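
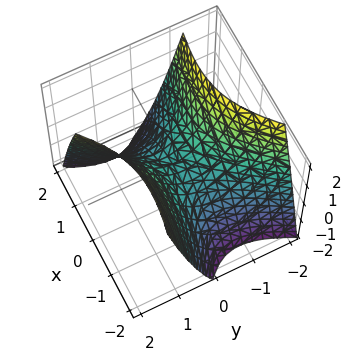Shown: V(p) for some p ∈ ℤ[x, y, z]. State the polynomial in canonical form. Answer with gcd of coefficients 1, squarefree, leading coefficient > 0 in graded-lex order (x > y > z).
1. deg p = 2. No degree-1 surface has this shape.
2. From the axis intercepts and sections: it meets the x-axis at x = 0 (among the integer gridlines); it meets the y-axis at y = 0 (among the integer gridlines); it meets the z-axis at z = 0 (among the integer gridlines).
3. Together with the visible shape, these determine p as stated.

x^2 + 2*x*y - 2*y^2 + 2*z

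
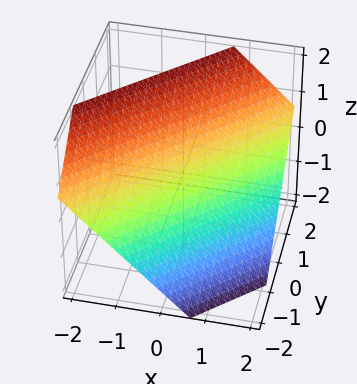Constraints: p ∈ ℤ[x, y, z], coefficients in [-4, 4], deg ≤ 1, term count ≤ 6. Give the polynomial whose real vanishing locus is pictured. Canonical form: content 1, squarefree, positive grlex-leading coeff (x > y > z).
3*x - 3*y + 3*z - 2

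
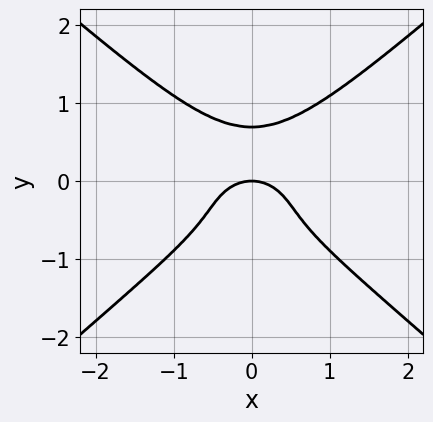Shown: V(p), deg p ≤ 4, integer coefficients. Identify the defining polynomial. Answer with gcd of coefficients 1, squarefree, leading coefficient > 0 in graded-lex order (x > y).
x^4 + x^2*y^2 - 3*y^4 + x^2 + y

1. Degree: a generic line meets the curve in up to 4 points, so deg p = 4.
2. Symmetries: mirror symmetry x ↦ −x ⇒ only even powers of x.
3. Observable constraints: it meets the y-axis at y = 0 (among the integer gridlines); it crosses the x-axis at the gridline x = 0.
4. Matching integer coefficients to the picture gives p.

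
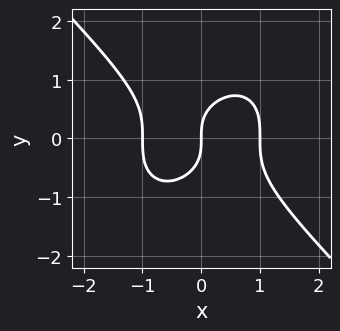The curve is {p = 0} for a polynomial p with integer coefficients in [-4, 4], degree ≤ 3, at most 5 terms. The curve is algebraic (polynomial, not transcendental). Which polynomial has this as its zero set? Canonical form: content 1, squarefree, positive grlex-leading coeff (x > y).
x^3 + y^3 - x

1. The degree is 3 — a generic line meets the curve in up to 3 points.
2. From the visible intercepts: among the integer gridlines, it crosses the x-axis at x ∈ {-1, 0, 1}; one y-axis crossing is at y = 0.
3. Putting this together gives p.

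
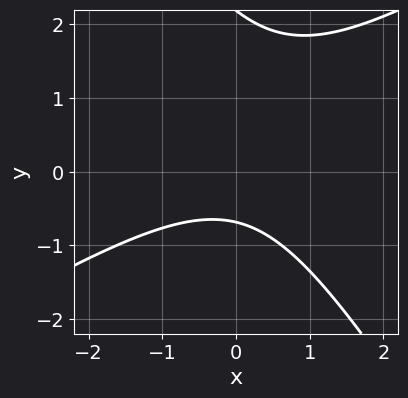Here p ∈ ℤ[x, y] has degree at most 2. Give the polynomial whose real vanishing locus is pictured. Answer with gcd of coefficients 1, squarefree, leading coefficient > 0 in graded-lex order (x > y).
2*x^2 - 2*x*y - 2*y^2 + 3*y + 3

(a) Degree: no degree-1 curve has this shape, so deg p = 2.
(b) From the axis intercepts and sections: it misses every integer gridline on the x-axis.
(c) Solving for integer coefficients yields p as stated.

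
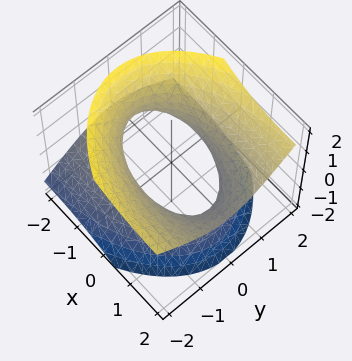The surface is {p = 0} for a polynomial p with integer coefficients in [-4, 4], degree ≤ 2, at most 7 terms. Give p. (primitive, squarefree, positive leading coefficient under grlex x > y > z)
x^2 - 3*x*z + 3*y^2 - 3*z^2 - 3

1. The degree is 2 — a generic line meets the surface in up to 2 points.
2. Against the integer gridlines: the surface avoids every integer z-axis point in the box; among the integer gridlines, it crosses the y-axis at y ∈ {-1, 1}.
3. Solving for integer coefficients yields p as stated.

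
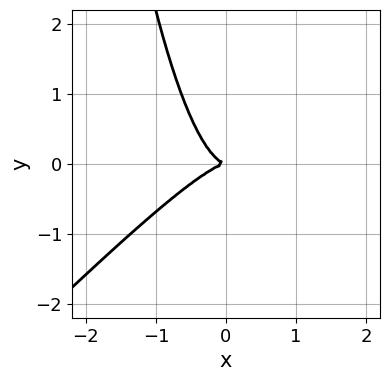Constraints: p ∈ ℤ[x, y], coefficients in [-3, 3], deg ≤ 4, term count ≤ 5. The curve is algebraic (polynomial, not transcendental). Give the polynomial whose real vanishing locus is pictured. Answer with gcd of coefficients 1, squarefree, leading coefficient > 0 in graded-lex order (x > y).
3*x^3 - 3*x^2*y + 2*y^2

First, degree: the shape is more complex than any degree-2 curve, so deg p = 3.
Next, against the integer gridlines: one y-axis crossing is at y = 0; it crosses the x-axis at the gridline x = 0.
Finally, solving for integer coefficients yields p as stated.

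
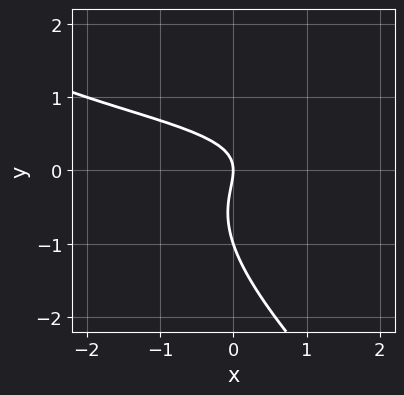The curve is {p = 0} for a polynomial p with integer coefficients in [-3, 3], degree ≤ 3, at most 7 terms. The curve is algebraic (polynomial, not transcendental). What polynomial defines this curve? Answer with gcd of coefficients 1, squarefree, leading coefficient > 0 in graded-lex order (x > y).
x*y^2 + y^3 - x*y + y^2 + x

1. Degree: the shape is more complex than any degree-2 curve, so deg p = 3.
2. From the axis intercepts and sections: one x-axis crossing is at x = 0; among the integer gridlines, it crosses the y-axis at y ∈ {-1, 0}.
3. Assembling these constraints gives the stated polynomial.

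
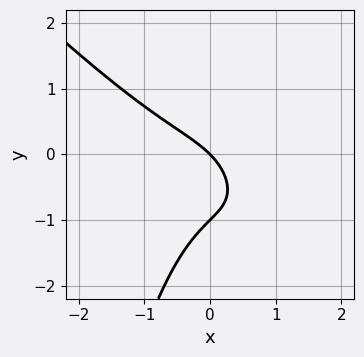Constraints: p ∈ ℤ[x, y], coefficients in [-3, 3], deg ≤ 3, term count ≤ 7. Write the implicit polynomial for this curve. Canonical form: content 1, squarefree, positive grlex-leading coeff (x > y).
x^3 + x^2*y + y^2 + x + y

First, degree: a generic line meets the curve in up to 3 points, so deg p = 3.
Next, from the axis intercepts and sections: among the integer gridlines, it crosses the y-axis at y ∈ {-1, 0}; it meets the x-axis at x = 0 (among the integer gridlines).
Finally, the integer polynomial consistent with all of this is the stated p.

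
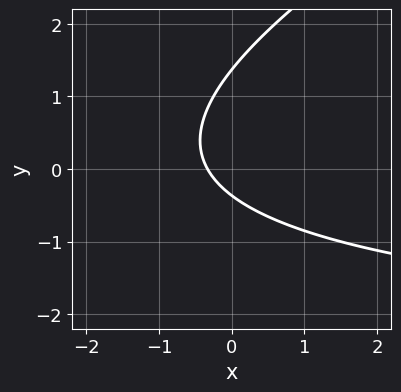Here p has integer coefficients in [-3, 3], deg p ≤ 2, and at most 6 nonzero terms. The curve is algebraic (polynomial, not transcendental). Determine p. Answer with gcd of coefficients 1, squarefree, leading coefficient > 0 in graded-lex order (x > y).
x*y - 2*y^2 + 3*x + 2*y + 1

First, degree: no degree-1 curve has this shape, so deg p = 2.
Finally, matching integer coefficients to the picture gives p.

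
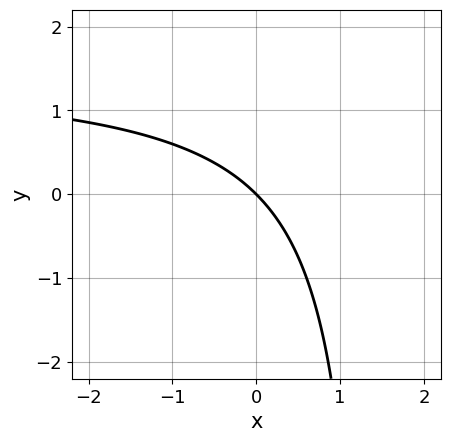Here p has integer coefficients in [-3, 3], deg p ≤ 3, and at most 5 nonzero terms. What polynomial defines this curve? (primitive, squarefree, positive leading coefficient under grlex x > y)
First, degree: the shape is more complex than any degree-1 curve, so deg p = 2.
Then, from the axis intercepts and sections: it meets the y-axis at y = 0 (among the integer gridlines); it crosses the x-axis at the gridline x = 0.
Finally, matching integer coefficients to the picture gives p.

2*x*y - 3*x - 3*y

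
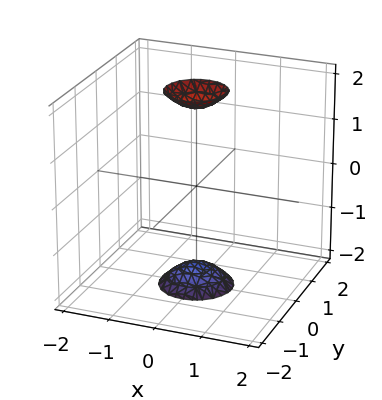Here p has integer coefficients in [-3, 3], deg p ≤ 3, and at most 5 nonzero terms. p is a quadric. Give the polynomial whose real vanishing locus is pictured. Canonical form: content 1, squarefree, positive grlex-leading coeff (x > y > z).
3*x^2 + 3*y^2 - z^2 + 3

First, there are 2 components.
Next, degree: two separate bowl-shaped sheets opening away from each other; a quadric, so deg p = 2.
Next, symmetries: mirror symmetry z ↦ −z ⇒ only even powers of z; rotational symmetry about the z-axis ⇒ p depends on x, y only through x² + y².
Next, checking where it meets the axes: a circular section at z = -2 has radius between 0 and 1; it misses every integer gridline on the x-axis; it misses every integer gridline on the y-axis.
Finally, assembling these constraints gives the stated polynomial.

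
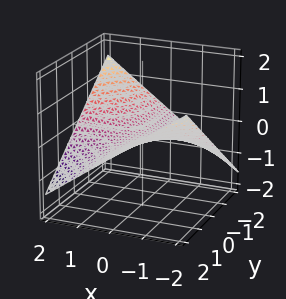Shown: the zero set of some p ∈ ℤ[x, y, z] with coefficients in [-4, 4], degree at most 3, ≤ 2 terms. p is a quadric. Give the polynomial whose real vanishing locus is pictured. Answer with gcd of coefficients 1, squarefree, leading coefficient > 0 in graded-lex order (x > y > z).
x*y + 3*z

First, the degree is 2 — a hyperbolic paraboloid; a quadric.
Then, observable constraints: every point of the y-axis in the box is on the surface; every point of the x-axis in the box is on the surface.
Finally, matching integer coefficients to the picture gives p.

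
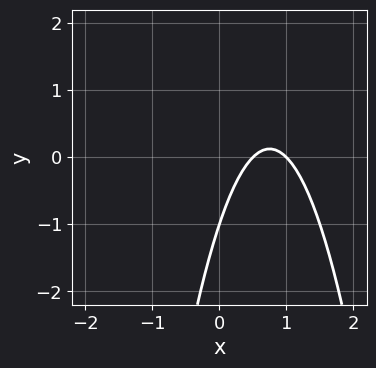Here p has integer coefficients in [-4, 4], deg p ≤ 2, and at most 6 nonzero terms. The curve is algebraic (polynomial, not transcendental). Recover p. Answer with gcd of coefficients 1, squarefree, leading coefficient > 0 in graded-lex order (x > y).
(a) deg p = 2. The shape is more complex than any degree-1 curve.
(b) Checking where it meets the axes: one x-axis crossing is at x = 1; it meets the y-axis at y = -1 (among the integer gridlines).
(c) Fitting integer coefficients to these (and the overall shape) gives p.

2*x^2 - 3*x + y + 1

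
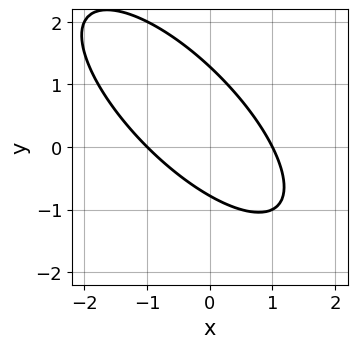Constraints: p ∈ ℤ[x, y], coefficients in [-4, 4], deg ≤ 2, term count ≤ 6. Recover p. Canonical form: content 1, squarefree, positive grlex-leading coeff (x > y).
2*x^2 + 3*x*y + 2*y^2 - y - 2

deg p = 2. The shape is more complex than any degree-1 curve.
Observable constraints: the x-axis gridline crossings are at x ∈ {-1, 1}.
Putting this together gives p.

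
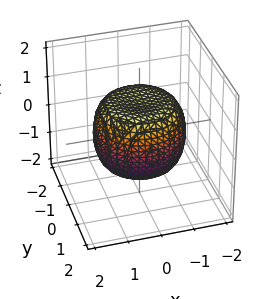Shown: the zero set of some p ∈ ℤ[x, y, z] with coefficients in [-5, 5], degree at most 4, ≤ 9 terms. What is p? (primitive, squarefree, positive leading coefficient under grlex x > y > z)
First, deg p = 4. No degree-3 surface has this shape.
Next, symmetry: the surface is invariant under rotation about z: p = q(x² + y², z).
Next, checking where it meets the axes: the z-axis gridline crossings are at z ∈ {-1, 1}; a circular section at z = 1 has radius exactly 1.
Finally, together with the visible shape, these determine p as stated.

2*x^4 + 4*x^2*y^2 + 2*y^4 - 2*x^2 - 2*y^2 + 3*z^2 - 3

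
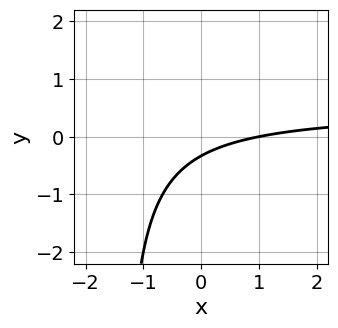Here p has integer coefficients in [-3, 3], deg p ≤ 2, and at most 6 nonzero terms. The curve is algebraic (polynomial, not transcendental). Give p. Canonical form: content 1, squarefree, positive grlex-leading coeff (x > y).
2*x*y - x + 3*y + 1

(a) Degree: a generic line meets the curve in up to 2 points, so deg p = 2.
(b) From the visible intercepts: one x-axis crossing is at x = 1.
(c) These observations pin down the coefficients.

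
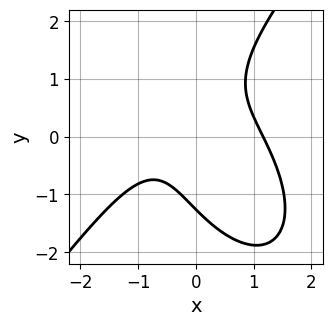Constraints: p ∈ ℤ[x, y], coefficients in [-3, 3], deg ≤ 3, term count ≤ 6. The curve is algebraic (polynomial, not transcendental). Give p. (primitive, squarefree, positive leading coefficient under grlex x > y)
1. deg p = 3. No degree-2 curve has this shape.
2. Solving for integer coefficients yields p as stated.

2*x^3 - y^3 + 3*x*y - x - 2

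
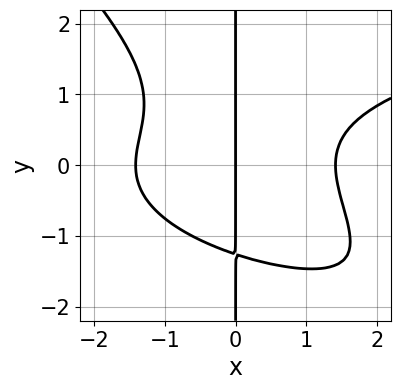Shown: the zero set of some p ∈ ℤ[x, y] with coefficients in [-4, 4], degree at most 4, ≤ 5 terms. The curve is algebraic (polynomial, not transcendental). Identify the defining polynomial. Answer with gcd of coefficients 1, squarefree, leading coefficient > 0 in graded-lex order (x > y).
x^2*y^2 + x*y^3 - x^3 + 2*x

(a) Degree: a generic line meets the curve in up to 4 points, so deg p = 4.
(b) Checking where it meets the axes: the visible y-axis segment lies entirely on the curve; one x-axis crossing is at x = 0.
(c) Putting this together gives p.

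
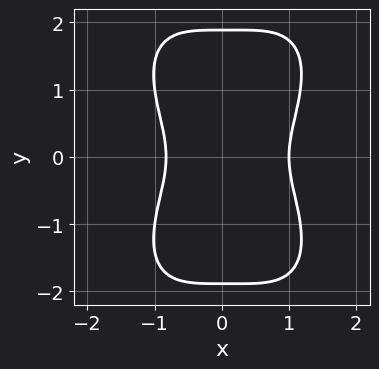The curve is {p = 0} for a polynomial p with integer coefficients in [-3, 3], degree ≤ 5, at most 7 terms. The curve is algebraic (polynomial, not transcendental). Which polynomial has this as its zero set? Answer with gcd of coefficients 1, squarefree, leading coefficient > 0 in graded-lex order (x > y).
3*x^4 + y^4 - x^3 - 3*y^2 - 2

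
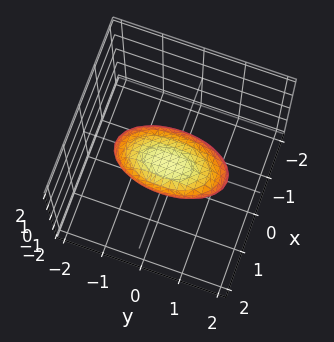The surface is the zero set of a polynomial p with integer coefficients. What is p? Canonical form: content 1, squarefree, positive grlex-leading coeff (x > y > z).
First, degree: the shape is more complex than any degree-1 surface, so deg p = 2.
Finally, putting this together gives p.

3*x^2 - 2*x*z + y^2 + 3*z^2 - 2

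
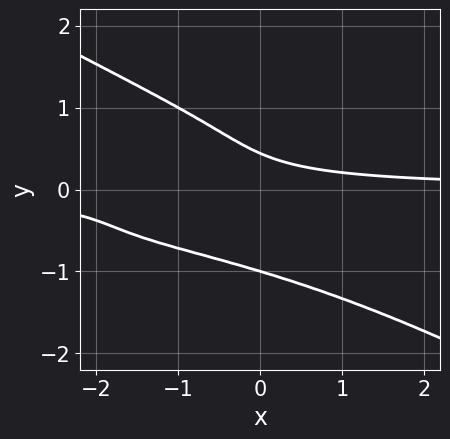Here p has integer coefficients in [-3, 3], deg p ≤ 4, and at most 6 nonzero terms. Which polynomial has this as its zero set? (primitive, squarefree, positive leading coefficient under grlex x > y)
(a) deg p = 4.
(b) From the axis intercepts and sections: it misses every integer gridline on the x-axis; it meets the y-axis at y = -1 (among the integer gridlines).
(c) Fitting integer coefficients to these (and the overall shape) gives p.

x^2*y^2 - 3*y^4 - 3*x*y - 2*y + 1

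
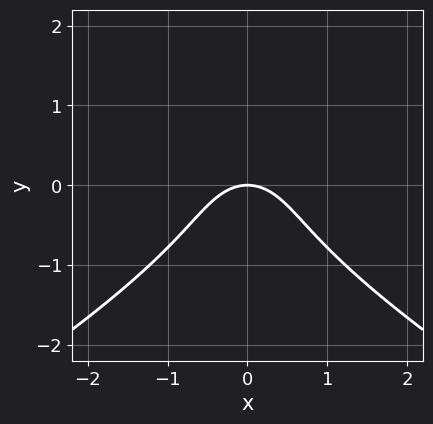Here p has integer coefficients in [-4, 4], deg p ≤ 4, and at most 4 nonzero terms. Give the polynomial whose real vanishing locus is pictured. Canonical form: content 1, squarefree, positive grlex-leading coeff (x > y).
(a) deg p = 3. A generic line meets the curve in up to 3 points.
(b) Symmetries: mirror symmetry x ↦ −x ⇒ only even powers of x.
(c) From the axis intercepts and sections: one x-axis crossing is at x = 0; it meets the y-axis at y = 0 (among the integer gridlines).
(d) These observations pin down the coefficients.

x^2*y - 3*y^3 - 3*x^2 - 3*y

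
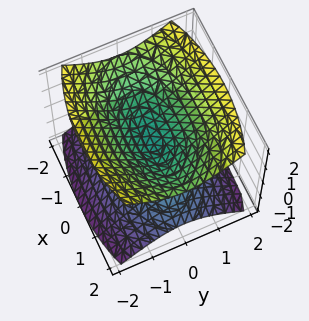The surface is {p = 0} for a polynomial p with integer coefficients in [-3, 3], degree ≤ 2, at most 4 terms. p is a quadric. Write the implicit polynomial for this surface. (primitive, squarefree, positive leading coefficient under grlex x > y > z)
I count 2 distinct pieces. Treating them together as one polynomial.
The degree is 2 — a double cone through the origin; a quadric.
Symmetries: mirror symmetry z ↦ −z ⇒ only even powers of z; mirror symmetry x ↦ −x ⇒ only even powers of x; it's symmetric under y → −y, forcing even powers of y.
Against the integer gridlines: one z-axis crossing is at z = 0; it meets the x-axis at x = 0 (among the integer gridlines).
Solving for integer coefficients yields p as stated.

x^2 + 3*y^2 - 3*z^2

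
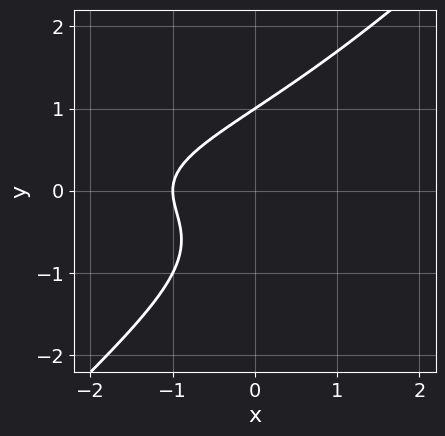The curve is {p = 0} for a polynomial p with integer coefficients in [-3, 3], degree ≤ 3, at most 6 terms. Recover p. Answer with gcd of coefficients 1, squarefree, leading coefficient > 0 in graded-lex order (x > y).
(a) The degree is 3 — the shape is more complex than any degree-2 curve.
(b) From the axis intercepts and sections: it crosses the x-axis at the gridline x = -1; it crosses the y-axis at the gridline y = 1.
(c) Solving for integer coefficients yields p as stated.

x*y^2 - y^3 + x + 1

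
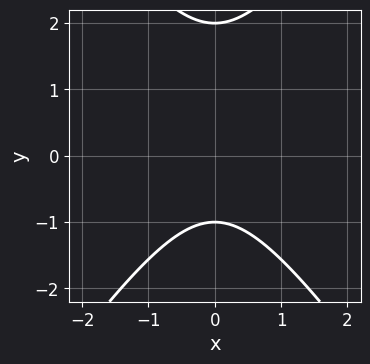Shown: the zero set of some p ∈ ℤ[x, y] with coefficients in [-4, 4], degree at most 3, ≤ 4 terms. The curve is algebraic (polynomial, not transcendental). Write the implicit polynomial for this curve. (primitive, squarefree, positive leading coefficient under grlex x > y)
2*x^2 - y^2 + y + 2

1. The degree is 2 — no degree-1 curve has this shape.
2. Symmetries: mirror symmetry x ↦ −x ⇒ only even powers of x.
3. From the visible intercepts: the curve avoids every integer x-axis point in the box; the y-axis gridline crossings are at y ∈ {-1, 2}.
4. Solving for integer coefficients yields p as stated.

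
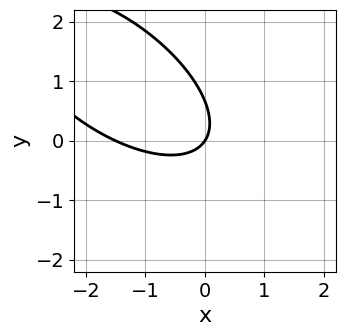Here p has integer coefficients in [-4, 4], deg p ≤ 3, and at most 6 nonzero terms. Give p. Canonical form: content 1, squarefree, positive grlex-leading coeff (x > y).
2*x^2 + 3*x*y + 3*y^2 + 3*x - 2*y

1. Degree: the shape is more complex than any degree-1 curve, so deg p = 2.
2. Reading off the gridlines: one y-axis crossing is at y = 0; it crosses the x-axis at the gridline x = 0.
3. Solving for integer coefficients yields p as stated.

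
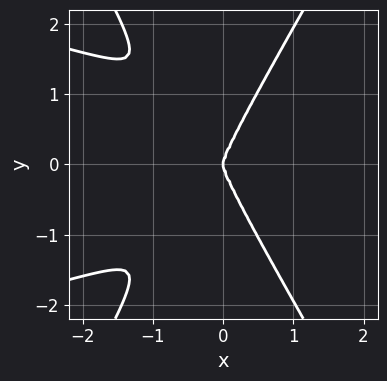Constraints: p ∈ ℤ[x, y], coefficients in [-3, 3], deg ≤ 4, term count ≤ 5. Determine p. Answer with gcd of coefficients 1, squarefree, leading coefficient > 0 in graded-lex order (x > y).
First, degree: the shape is more complex than any degree-3 curve, so deg p = 4.
Then, symmetries: mirror symmetry y ↦ −y ⇒ only even powers of y.
Then, from the axis intercepts and sections: it crosses the x-axis at the gridline x = 0; it crosses the y-axis at the gridline y = 0.
Finally, assembling these constraints gives the stated polynomial.

3*x^2*y^2 - y^4 + 3*x^3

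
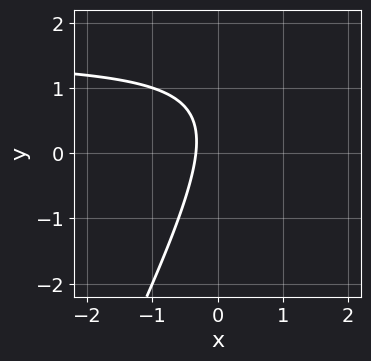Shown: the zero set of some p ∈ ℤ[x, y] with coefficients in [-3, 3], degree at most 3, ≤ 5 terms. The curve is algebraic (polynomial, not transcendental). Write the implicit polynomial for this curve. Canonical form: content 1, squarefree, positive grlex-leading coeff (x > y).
Degree: a generic line meets the curve in up to 2 points, so deg p = 2.
Observable constraints: it misses every integer gridline on the y-axis.
Together with the visible shape, these determine p as stated.

2*x*y - y^2 - 3*x + y - 1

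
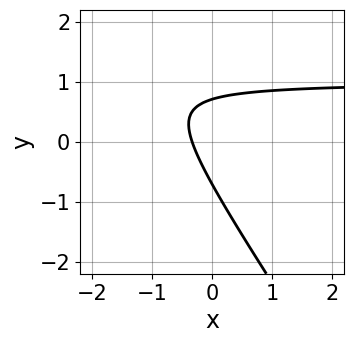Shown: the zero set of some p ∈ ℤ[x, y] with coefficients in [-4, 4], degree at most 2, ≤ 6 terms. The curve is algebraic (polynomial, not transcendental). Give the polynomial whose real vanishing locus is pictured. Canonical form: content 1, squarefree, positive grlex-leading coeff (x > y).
3*x*y + 2*y^2 - 3*x - 1

(a) The degree is 2 — no degree-1 curve has this shape.
(b) Solving for integer coefficients yields p as stated.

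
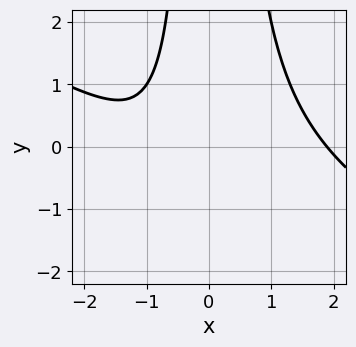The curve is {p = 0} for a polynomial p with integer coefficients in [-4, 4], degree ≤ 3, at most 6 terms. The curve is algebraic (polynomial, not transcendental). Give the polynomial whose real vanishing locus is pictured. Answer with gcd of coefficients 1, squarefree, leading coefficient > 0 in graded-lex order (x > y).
x^3 + 2*x^2*y - 2*x - 3

(a) deg p = 3.
(b) Observable constraints: the curve avoids every integer y-axis point in the box.
(c) The integer polynomial consistent with all of this is the stated p.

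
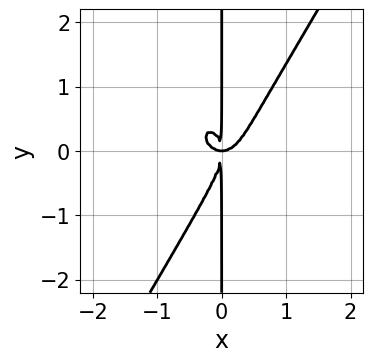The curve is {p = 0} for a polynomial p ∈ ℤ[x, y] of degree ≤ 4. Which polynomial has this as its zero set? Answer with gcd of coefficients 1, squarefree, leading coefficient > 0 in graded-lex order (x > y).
2*x^4 + x^2*y^2 - x*y^3 - x^2*y

(a) Degree: a generic line meets the curve in up to 4 points, so deg p = 4.
(b) Checking where it meets the axes: every point of the y-axis in the box is on the curve.
(c) Putting this together gives p.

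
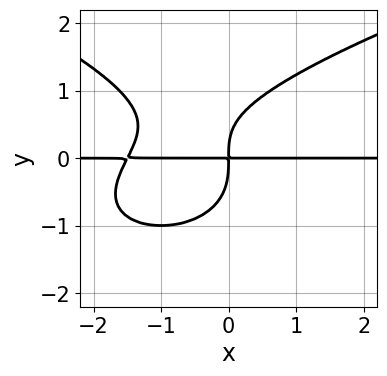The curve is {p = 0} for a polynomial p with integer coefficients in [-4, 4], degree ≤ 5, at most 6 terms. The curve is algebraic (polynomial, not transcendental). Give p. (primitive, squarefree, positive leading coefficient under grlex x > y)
The degree is 4 — a generic line meets the curve in up to 4 points.
Observable constraints: every point of the x-axis in the box is on the curve.
These observations pin down the coefficients.

2*y^4 - 2*x^2*y + x*y^2 - 3*x*y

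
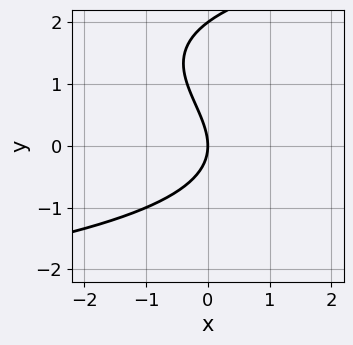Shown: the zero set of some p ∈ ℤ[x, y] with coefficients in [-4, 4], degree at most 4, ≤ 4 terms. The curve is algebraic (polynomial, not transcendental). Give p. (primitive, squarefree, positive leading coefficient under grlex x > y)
1. deg p = 3.
2. From the axis intercepts and sections: one x-axis crossing is at x = 0; the y-axis gridline crossings are at y ∈ {0, 2}.
3. Together with the visible shape, these determine p as stated.

y^3 - 2*y^2 - 3*x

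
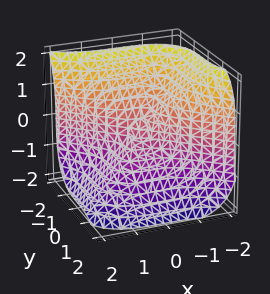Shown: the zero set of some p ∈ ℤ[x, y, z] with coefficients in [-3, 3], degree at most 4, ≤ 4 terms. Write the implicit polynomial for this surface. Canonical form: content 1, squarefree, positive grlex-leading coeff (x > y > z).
First, deg p = 3.
Next, checking where it meets the axes: it crosses the z-axis at the gridline z = 0; one x-axis crossing is at x = 0.
Finally, solving for integer coefficients yields p as stated.

2*x^3 + 3*y^3 + 2*z^3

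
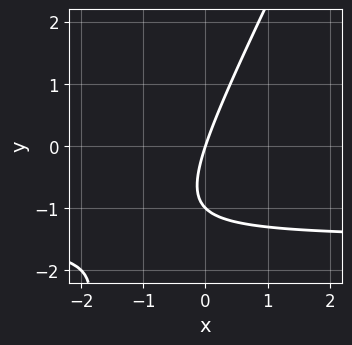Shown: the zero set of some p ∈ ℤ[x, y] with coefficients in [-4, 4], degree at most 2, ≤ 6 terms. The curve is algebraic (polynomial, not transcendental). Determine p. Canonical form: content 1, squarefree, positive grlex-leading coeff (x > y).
deg p = 2. No degree-1 curve has this shape.
Checking where it meets the axes: one x-axis crossing is at x = 0; among the integer gridlines, it crosses the y-axis at y ∈ {-1, 0}.
Fitting integer coefficients to these (and the overall shape) gives p.

2*x*y - y^2 + 3*x - y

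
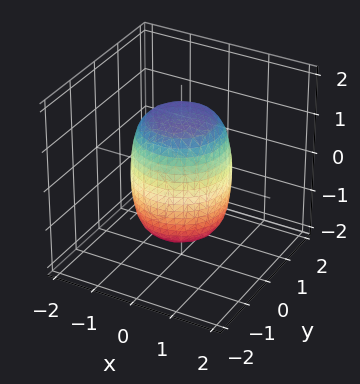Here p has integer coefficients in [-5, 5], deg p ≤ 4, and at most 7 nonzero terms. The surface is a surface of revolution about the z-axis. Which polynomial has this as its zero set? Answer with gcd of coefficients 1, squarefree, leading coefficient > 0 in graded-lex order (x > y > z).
1. The degree is 4 — a generic line meets the surface in up to 4 points.
2. Symmetry: the z-axis is an axis of rotation, so x and y enter only as x² + y².
3. Against the integer gridlines: a circular section at z = 0 has radius between 1 and 2.
4. Fitting integer coefficients to these (and the overall shape) gives p.

2*x^4 + 4*x^2*y^2 + 2*y^4 - x^2 - y^2 + z^2 - 2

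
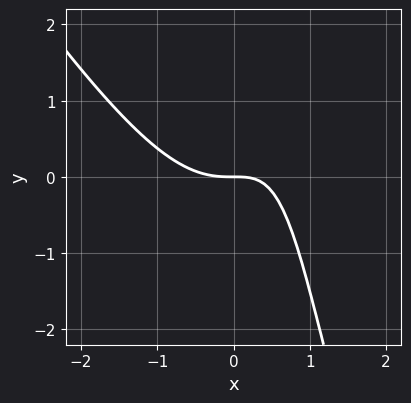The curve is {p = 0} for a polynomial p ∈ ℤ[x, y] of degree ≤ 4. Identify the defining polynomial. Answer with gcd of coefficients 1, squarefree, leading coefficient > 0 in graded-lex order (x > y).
1. Degree: the shape is more complex than any degree-2 curve, so deg p = 3.
2. From the visible intercepts: it meets the x-axis at x = 0 (among the integer gridlines); it crosses the y-axis at the gridline y = 0.
3. The integer polynomial consistent with all of this is the stated p.

3*x^3 + 2*x^2*y - 3*x*y + 3*y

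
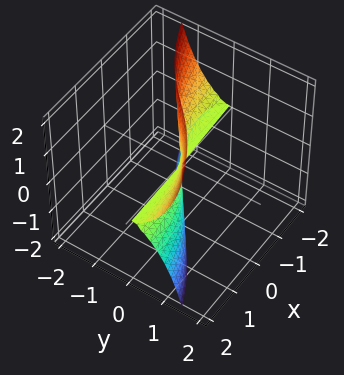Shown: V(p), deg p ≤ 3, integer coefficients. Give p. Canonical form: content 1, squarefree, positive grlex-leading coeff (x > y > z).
1. The degree is 3 — a generic line meets the surface in up to 3 points.
2. Checking where it meets the axes: every point of the z-axis in the box is on the surface; it crosses the y-axis at the gridline y = 0; the visible x-axis segment lies entirely on the surface.
3. The integer polynomial consistent with all of this is the stated p.

x*z^2 - y^3 - y*z^2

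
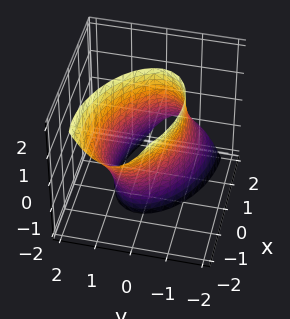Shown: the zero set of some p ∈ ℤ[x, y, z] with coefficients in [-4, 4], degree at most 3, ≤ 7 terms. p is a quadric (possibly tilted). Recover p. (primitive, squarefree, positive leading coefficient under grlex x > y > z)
x^2 + x*y + x*z + 2*y^2 - 2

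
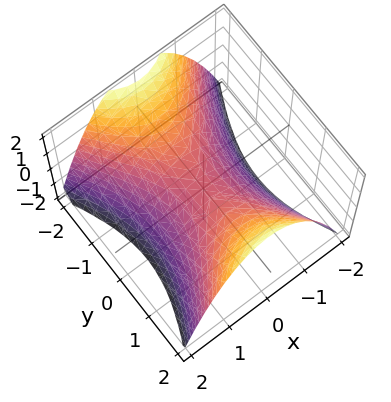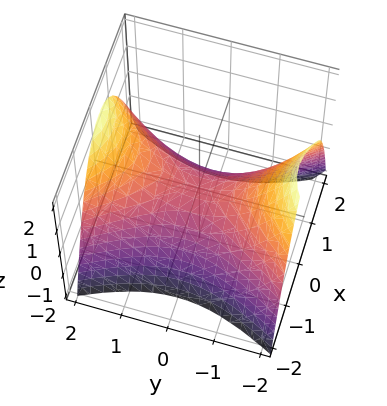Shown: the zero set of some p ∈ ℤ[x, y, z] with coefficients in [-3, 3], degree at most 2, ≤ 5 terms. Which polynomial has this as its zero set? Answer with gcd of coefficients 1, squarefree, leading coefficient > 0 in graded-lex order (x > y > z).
First, degree: a saddle surface; a quadric, so deg p = 2.
Next, symmetries: mirror symmetry x ↦ −x ⇒ only even powers of x; the y ↦ −y reflection is a symmetry, so y appears only in even powers.
Then, checking where it meets the axes: it crosses the z-axis at the gridline z = 0; it crosses the x-axis at the gridline x = 0; one y-axis crossing is at y = 0.
Finally, matching integer coefficients to the picture gives p.

2*x^2 - y^2 + 2*z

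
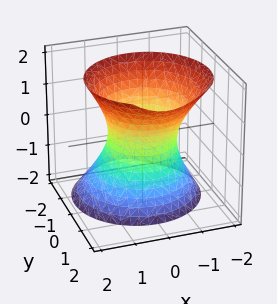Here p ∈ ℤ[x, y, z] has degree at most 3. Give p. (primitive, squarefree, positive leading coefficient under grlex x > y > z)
2*x^2 + 2*y^2 - y*z - z^2 - 2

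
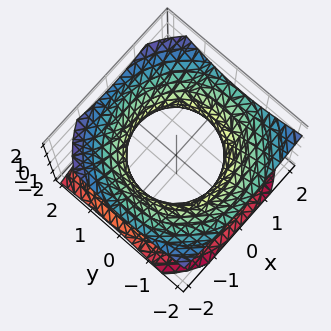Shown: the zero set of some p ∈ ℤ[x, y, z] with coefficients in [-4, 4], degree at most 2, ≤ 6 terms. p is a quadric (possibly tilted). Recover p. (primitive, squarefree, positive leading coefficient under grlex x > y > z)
2*x^2 + 2*y^2 + y*z - 3*z^2 - 3

1. Degree: the shape is more complex than any degree-1 surface, so deg p = 2.
2. Checking where it meets the axes: it misses every integer gridline on the z-axis.
3. Assembling these constraints gives the stated polynomial.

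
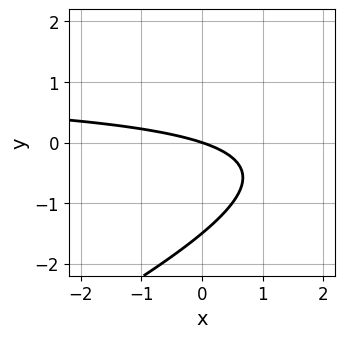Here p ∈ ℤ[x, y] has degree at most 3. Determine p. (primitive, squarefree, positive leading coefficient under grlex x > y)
x*y - 2*y^2 - x - 3*y

(a) deg p = 2.
(b) Reading off the gridlines: it meets the y-axis at y = 0 (among the integer gridlines); it crosses the x-axis at the gridline x = 0.
(c) Solving for integer coefficients yields p as stated.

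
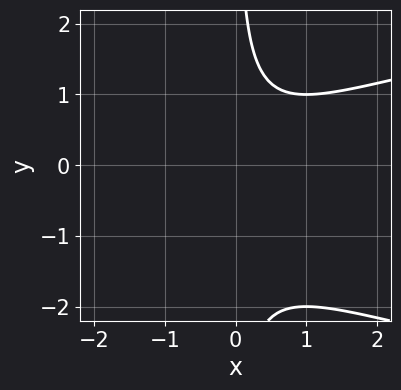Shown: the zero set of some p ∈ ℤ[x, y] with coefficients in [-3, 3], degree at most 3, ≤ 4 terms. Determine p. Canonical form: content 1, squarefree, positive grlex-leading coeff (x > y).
deg p = 3. The shape is more complex than any degree-2 curve.
From the visible intercepts: the curve avoids every integer y-axis point in the box; the curve avoids every integer x-axis point in the box.
Putting this together gives p.

x*y^2 - x^2 + x*y - 1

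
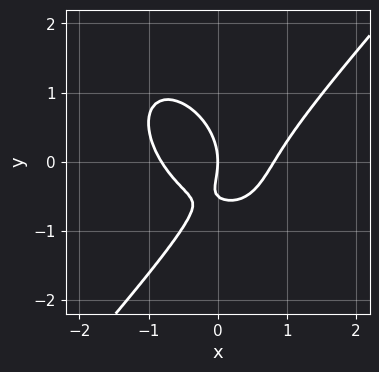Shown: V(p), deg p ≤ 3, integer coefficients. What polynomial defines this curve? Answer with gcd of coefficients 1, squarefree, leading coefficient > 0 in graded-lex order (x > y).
3*x^3 - 2*y^3 - 3*x*y - y^2 - 2*x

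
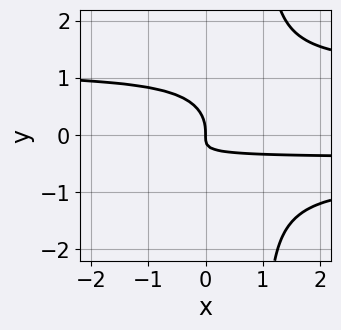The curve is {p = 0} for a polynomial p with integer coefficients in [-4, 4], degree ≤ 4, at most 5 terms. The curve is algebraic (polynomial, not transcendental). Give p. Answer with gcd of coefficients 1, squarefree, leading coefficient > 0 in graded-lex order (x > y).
(a) The degree is 4 — a generic line meets the curve in up to 4 points.
(b) From the visible intercepts: it meets the x-axis at x = 0 (among the integer gridlines); it meets the y-axis at y = 0 (among the integer gridlines).
(c) Together with the visible shape, these determine p as stated.

3*x*y^3 - 3*y^3 - 3*x*y - x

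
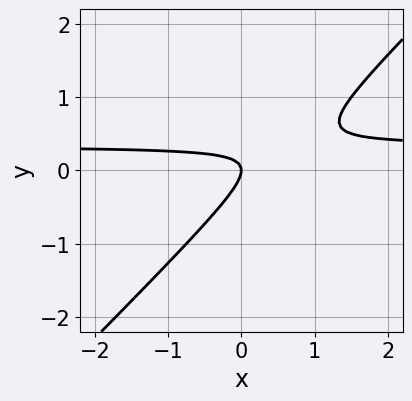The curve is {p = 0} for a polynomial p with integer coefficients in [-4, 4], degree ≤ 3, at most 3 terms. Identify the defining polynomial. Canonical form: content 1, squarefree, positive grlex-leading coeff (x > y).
(a) The degree is 2 — no degree-1 curve has this shape.
(b) Checking where it meets the axes: one y-axis crossing is at y = 0; one x-axis crossing is at x = 0.
(c) The integer polynomial consistent with all of this is the stated p.

3*x*y - 3*y^2 - x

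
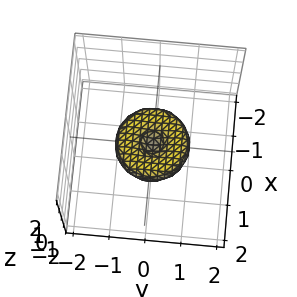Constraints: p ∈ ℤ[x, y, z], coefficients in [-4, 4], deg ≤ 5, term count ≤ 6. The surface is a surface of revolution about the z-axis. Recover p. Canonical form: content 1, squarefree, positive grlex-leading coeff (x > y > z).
(a) The degree is 4 — no degree-3 surface has this shape.
(b) By symmetry, the z-axis is an axis of rotation, so x and y enter only as x² + y².
(c) Against the integer gridlines: the y-axis gridline crossings are at y ∈ {-1, 0, 1}; the x-axis gridline crossings are at x ∈ {-1, 0, 1}.
(d) Solving for integer coefficients yields p as stated.

x^4 + 2*x^2*y^2 + y^4 - x^2 - y^2 + 2*z^2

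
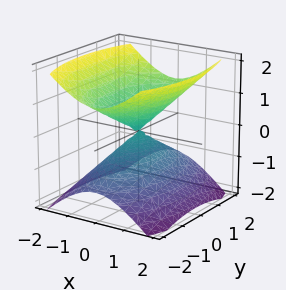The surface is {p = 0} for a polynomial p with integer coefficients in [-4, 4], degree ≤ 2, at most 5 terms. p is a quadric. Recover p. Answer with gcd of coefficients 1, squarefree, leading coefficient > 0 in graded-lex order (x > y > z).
3*x^2 + y^2 - 3*z^2

(a) There are 2 components. Treating them together as one polynomial.
(b) Degree: a double cone through the origin; a quadric, so deg p = 2.
(c) Symmetries: mirror symmetry x ↦ −x ⇒ only even powers of x; it's symmetric under z → −z, forcing even powers of z; the y ↦ −y reflection is a symmetry, so y appears only in even powers.
(d) From the axis intercepts and sections: it meets the z-axis at z = 0 (among the integer gridlines); it crosses the x-axis at the gridline x = 0.
(e) Together with the visible shape, these determine p as stated.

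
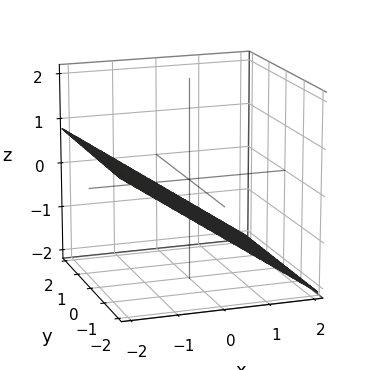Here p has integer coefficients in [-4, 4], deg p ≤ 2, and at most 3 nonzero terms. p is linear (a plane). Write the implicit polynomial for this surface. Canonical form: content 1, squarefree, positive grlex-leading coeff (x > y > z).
2*x + 3*z + 2

1. The degree is 1 — every cross-section is a straight line — this is a plane.
2. Reading off the gridlines: one x-axis crossing is at x = -1; no y-intercept at any integer in the box.
3. Assembling these constraints gives the stated polynomial.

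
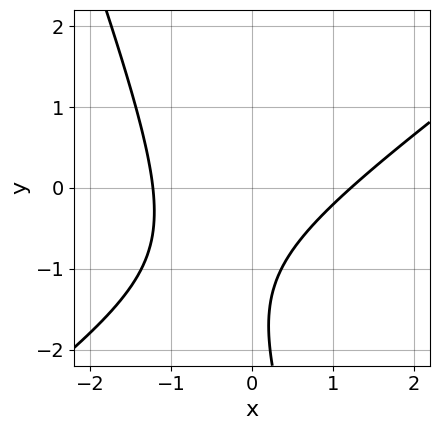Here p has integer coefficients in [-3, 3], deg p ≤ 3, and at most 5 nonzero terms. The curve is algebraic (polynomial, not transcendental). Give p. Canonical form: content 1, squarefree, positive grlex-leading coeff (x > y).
First, deg p = 2. No degree-1 curve has this shape.
Then, from the visible intercepts: no y-intercept at any integer in the box.
Finally, solving for integer coefficients yields p as stated.

2*x^2 - 2*x*y - y^2 - 3*y - 3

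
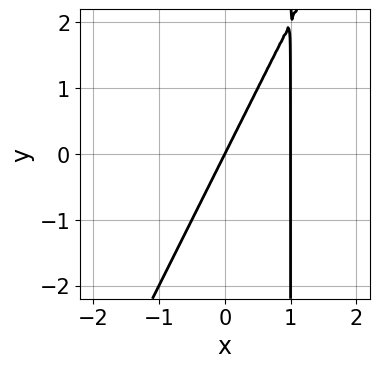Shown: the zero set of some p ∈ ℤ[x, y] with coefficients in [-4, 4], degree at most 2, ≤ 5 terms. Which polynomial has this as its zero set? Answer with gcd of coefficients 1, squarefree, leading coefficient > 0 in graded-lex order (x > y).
2*x^2 - x*y - 2*x + y

(a) Degree: a generic line meets the curve in up to 2 points, so deg p = 2.
(b) From the axis intercepts and sections: it crosses the y-axis at the gridline y = 0; the x-axis gridline crossings are at x ∈ {0, 1}.
(c) Matching integer coefficients to the picture gives p.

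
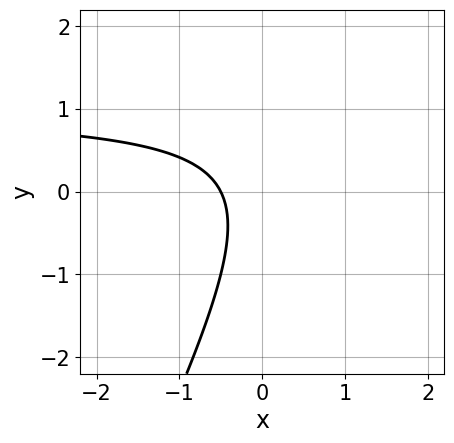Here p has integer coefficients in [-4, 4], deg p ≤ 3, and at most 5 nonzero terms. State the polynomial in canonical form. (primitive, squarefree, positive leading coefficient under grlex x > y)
(a) deg p = 2. A generic line meets the curve in up to 2 points.
(b) Against the integer gridlines: no y-intercept at any integer in the box.
(c) Putting this together gives p.

2*x*y - y^2 - 2*x - 1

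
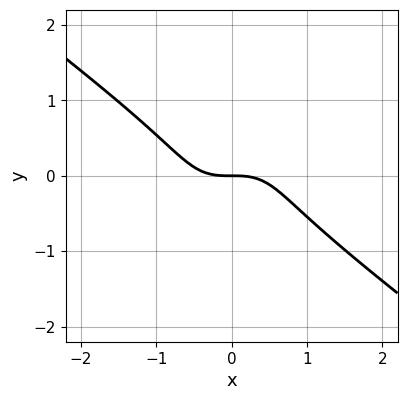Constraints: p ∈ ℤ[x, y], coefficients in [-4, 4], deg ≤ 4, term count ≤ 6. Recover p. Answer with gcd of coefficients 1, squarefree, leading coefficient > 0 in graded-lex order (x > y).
deg p = 3. No degree-2 curve has this shape.
From the axis intercepts and sections: it crosses the y-axis at the gridline y = 0; it crosses the x-axis at the gridline x = 0.
These observations pin down the coefficients.

x^3 - x*y^2 + y^3 + y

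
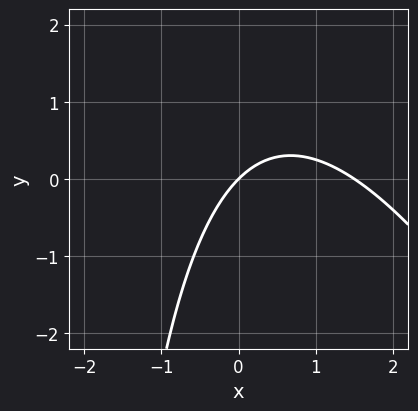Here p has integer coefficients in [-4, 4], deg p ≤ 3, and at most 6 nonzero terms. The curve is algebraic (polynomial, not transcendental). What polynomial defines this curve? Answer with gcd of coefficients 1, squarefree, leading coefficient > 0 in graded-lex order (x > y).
2*x^2 + x*y - 3*x + 3*y

First, degree: a generic line meets the curve in up to 2 points, so deg p = 2.
Next, observable constraints: it crosses the x-axis at the gridline x = 0; one y-axis crossing is at y = 0.
Finally, the integer polynomial consistent with all of this is the stated p.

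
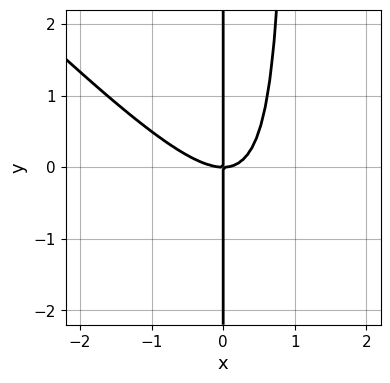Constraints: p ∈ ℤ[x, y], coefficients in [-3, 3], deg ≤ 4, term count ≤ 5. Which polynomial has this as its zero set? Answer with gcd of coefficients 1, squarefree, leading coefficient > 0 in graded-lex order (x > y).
First, deg p = 3. A generic line meets the curve in up to 3 points.
Next, reading off the gridlines: the visible y-axis segment lies entirely on the curve; one x-axis crossing is at x = 0.
Finally, solving for integer coefficients yields p as stated.

x^3 + x^2*y - x*y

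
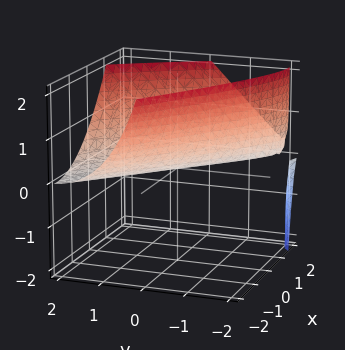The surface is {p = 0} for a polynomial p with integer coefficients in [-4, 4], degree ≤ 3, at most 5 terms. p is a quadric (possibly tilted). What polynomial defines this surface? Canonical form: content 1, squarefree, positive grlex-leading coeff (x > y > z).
x^2 + 2*x*y + y^2 - y*z - 2*z

(a) The picture has 2 separate pieces. They look like related sheets of one shape, so recover p as a whole.
(b) Degree: no degree-1 surface has this shape, so deg p = 2.
(c) Observable constraints: one x-axis crossing is at x = 0; it crosses the y-axis at the gridline y = 0; one z-axis crossing is at z = 0.
(d) Solving for integer coefficients yields p as stated.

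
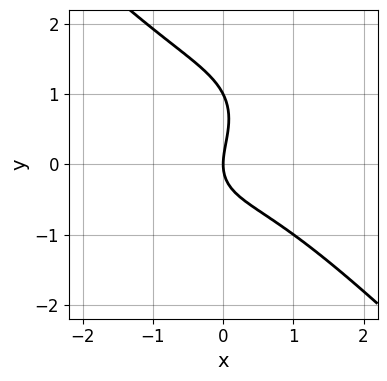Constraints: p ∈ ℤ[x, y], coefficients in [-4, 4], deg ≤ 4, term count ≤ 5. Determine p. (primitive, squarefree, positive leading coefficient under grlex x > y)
2*x^3 + 2*y^3 + x*y - 2*y^2 + 3*x

Degree: no degree-2 curve has this shape, so deg p = 3.
From the visible intercepts: among the integer gridlines, it crosses the y-axis at y ∈ {0, 1}; one x-axis crossing is at x = 0.
Putting this together gives p.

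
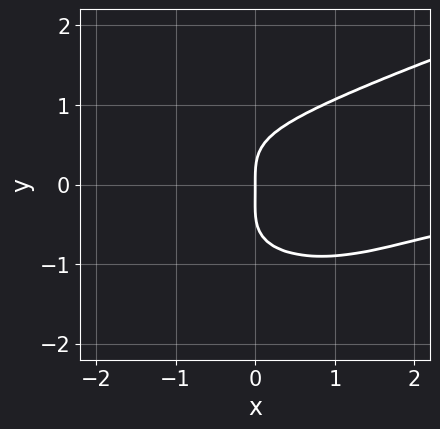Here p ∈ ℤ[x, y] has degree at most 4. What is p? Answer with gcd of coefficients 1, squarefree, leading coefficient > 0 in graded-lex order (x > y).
First, degree: the shape is more complex than any degree-3 curve, so deg p = 4.
Next, observable constraints: it meets the x-axis at x = 0 (among the integer gridlines); it meets the y-axis at y = 0 (among the integer gridlines).
Finally, solving for integer coefficients yields p as stated.

3*y^4 - 2*x^2*y + y^3 - 3*x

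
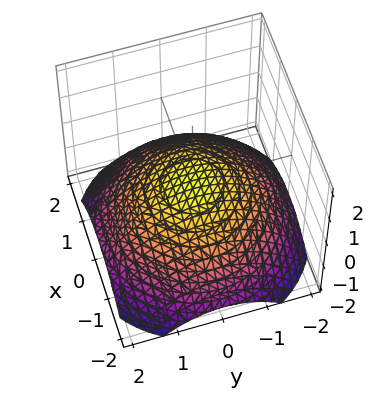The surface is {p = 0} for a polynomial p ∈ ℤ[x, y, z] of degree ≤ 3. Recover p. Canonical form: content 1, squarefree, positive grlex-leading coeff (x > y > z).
First, the degree is 2 — a single bowl opening along one axis; a quadric.
Next, by symmetry, every cross-section ⟂ z is a circle, so x, y appear only via x² + y².
Next, reading off the gridlines: a circular section at z = -1 has radius between 1 and 2; it crosses the z-axis at the gridline z = 0; one x-axis crossing is at x = 0.
Finally, putting this together gives p.

x^2 + y^2 + 3*z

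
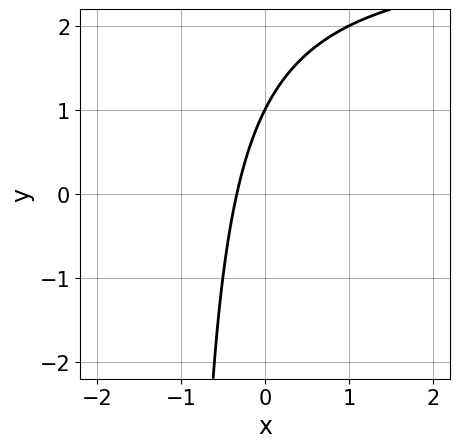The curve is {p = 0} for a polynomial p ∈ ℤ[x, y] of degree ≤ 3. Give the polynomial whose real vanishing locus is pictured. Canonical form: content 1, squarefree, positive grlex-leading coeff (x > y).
x*y - 3*x + y - 1

(a) The degree is 2 — no degree-1 curve has this shape.
(b) Observable constraints: it meets the y-axis at y = 1 (among the integer gridlines).
(c) Putting this together gives p.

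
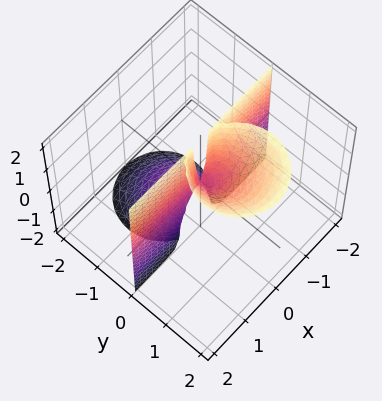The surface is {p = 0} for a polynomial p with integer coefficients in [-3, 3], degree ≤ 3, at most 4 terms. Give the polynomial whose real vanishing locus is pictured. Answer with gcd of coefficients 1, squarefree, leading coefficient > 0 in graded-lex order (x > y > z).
First, degree: a generic line meets the surface in up to 3 points, so deg p = 3.
Next, against the integer gridlines: every point of the z-axis in the box is on the surface; the visible x-axis segment lies entirely on the surface.
Finally, together with the visible shape, these determine p as stated.

x^2*y + y^3 - y^2*z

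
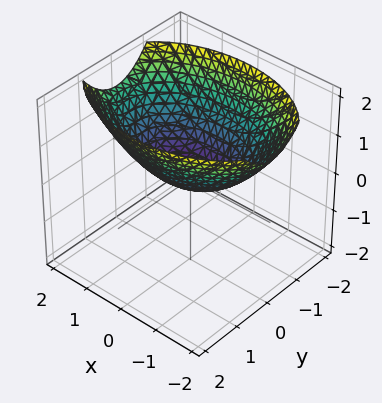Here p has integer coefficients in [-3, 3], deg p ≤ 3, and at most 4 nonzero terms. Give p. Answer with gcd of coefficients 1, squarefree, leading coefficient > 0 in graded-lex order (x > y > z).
x^2 + 2*y^2 - 3*z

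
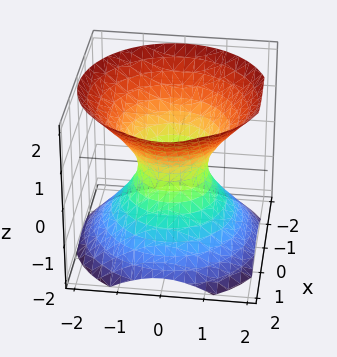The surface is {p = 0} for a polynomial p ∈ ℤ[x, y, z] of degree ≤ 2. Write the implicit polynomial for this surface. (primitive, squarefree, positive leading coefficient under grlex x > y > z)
The degree is 2 — one connected sheet with a waist; a quadric.
By symmetry, the z-axis is an axis of rotation, so x and y enter only as x² + y²; mirror symmetry z ↦ −z ⇒ only even powers of z.
Reading off the gridlines: it misses every integer gridline on the z-axis; a circular section at z = 0 has radius between 0 and 1.
Fitting integer coefficients to these (and the overall shape) gives p.

3*x^2 + 3*y^2 - 3*z^2 - 2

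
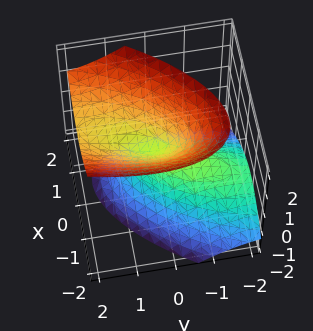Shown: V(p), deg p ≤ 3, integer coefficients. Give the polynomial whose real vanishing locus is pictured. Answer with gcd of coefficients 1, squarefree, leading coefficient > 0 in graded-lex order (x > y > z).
1. The degree is 2 — no degree-1 surface has this shape.
2. Against the integer gridlines: one z-axis crossing is at z = 0; it crosses the x-axis at the gridline x = 0.
3. These observations pin down the coefficients.

3*x^2 - 2*x*y + y^2 - 2*y*z - 2*z^2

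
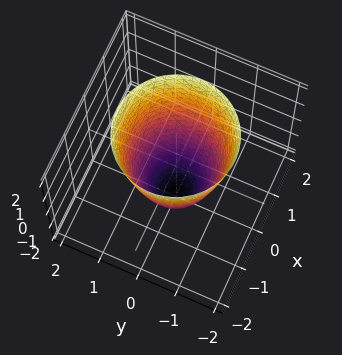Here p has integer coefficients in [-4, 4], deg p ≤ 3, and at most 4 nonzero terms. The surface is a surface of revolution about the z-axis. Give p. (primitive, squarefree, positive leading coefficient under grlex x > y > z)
(a) deg p = 2.
(b) Symmetries: the z-axis is an axis of rotation, so x and y enter only as x² + y².
(c) From the axis intercepts and sections: a circular section at z = 1 has radius between 1 and 2; the y-axis gridline crossings are at y ∈ {-1, 1}; the x-axis gridline crossings are at x ∈ {-1, 1}; it crosses the z-axis at the gridline z = -2.
(d) Fitting integer coefficients to these (and the overall shape) gives p.

2*x^2 + 2*y^2 - z - 2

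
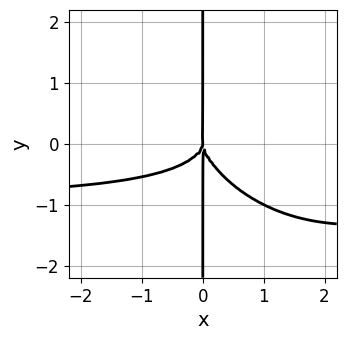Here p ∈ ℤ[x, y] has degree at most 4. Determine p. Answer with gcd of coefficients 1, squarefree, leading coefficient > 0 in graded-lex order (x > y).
1. Degree: the shape is more complex than any degree-3 curve, so deg p = 4.
2. Checking where it meets the axes: every point of the y-axis in the box is on the curve; one x-axis crossing is at x = 0.
3. Putting this together gives p.

x^3*y + x^2*y^2 + x*y^3 + x^3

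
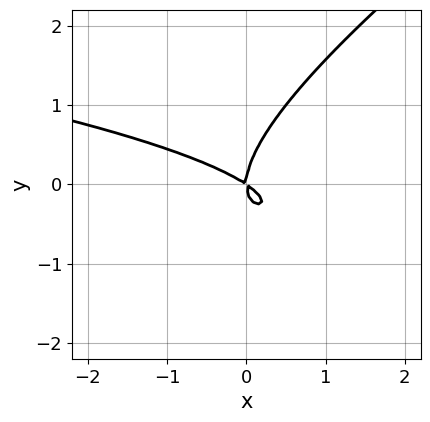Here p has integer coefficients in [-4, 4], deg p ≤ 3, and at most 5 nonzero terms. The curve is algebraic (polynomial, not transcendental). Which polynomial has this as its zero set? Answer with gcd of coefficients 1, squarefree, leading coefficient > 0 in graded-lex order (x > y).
First, degree: a generic line meets the curve in up to 3 points, so deg p = 3.
Then, checking where it meets the axes: it meets the x-axis at x = 0 (among the integer gridlines); it meets the y-axis at y = 0 (among the integer gridlines).
Finally, these observations pin down the coefficients.

2*x*y^2 - 3*y^3 + 2*x^2 + 3*x*y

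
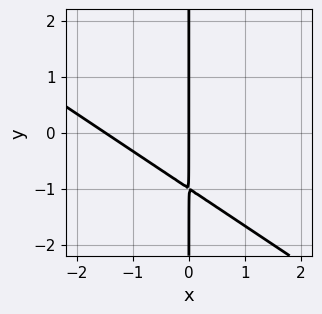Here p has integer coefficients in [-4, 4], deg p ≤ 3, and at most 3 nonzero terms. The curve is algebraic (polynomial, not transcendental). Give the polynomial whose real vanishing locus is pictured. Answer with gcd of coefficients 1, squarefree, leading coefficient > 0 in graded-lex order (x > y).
2*x^2 + 3*x*y + 3*x

First, deg p = 2.
Next, from the visible intercepts: one x-axis crossing is at x = 0; the visible y-axis segment lies entirely on the curve.
Finally, together with the visible shape, these determine p as stated.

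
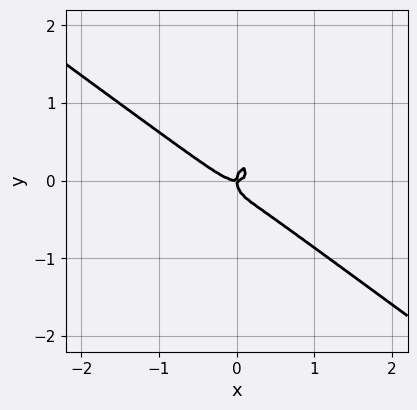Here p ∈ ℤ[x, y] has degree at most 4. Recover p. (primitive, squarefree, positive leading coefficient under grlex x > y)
1. deg p = 3. A generic line meets the curve in up to 3 points.
2. Against the integer gridlines: it crosses the y-axis at the gridline y = 0; it meets the x-axis at x = 0 (among the integer gridlines).
3. Matching integer coefficients to the picture gives p.

3*x^3 + 3*x^2*y + 2*y^3 - x*y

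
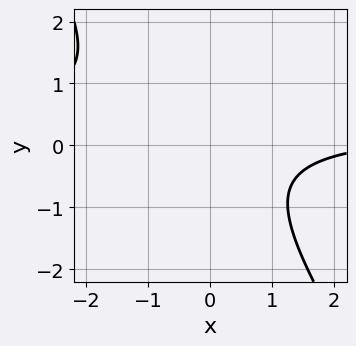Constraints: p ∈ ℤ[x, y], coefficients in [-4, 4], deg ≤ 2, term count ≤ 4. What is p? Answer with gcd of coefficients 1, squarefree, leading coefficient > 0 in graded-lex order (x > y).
3*x*y + 2*y^2 - x + 3

(a) Degree: the shape is more complex than any degree-1 curve, so deg p = 2.
(b) Observable constraints: no y-intercept at any integer in the box; it misses every integer gridline on the x-axis.
(c) Together with the visible shape, these determine p as stated.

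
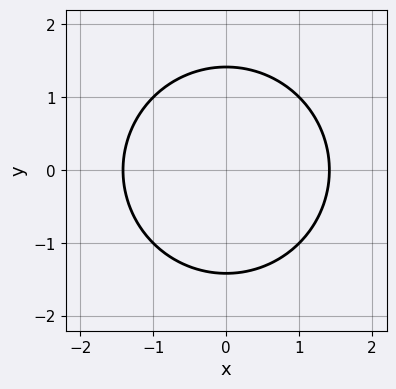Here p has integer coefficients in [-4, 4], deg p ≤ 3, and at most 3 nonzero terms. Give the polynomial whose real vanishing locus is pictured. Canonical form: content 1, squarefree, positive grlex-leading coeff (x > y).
First, the degree is 2 — no degree-1 curve has this shape.
Next, symmetries: it's symmetric under y → −y, forcing even powers of y; mirror symmetry x ↦ −x ⇒ only even powers of x.
Finally, putting this together gives p.

x^2 + y^2 - 2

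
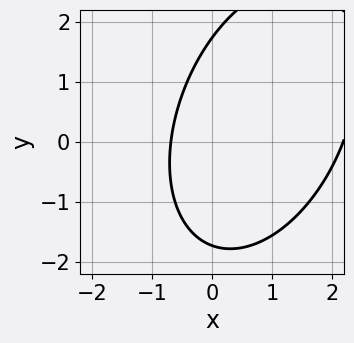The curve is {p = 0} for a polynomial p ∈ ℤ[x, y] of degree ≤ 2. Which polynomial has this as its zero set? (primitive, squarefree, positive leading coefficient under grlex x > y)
2*x^2 - x*y + y^2 - 3*x - 3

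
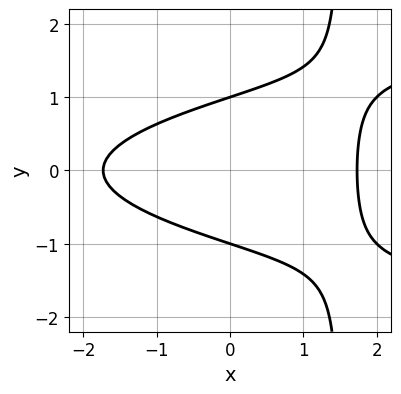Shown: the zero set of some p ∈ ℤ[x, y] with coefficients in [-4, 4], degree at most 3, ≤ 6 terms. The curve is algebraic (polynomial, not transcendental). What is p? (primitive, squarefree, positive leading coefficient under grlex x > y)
1. Degree: no degree-2 curve has this shape, so deg p = 3.
2. Symmetries: mirror symmetry y ↦ −y ⇒ only even powers of y.
3. Against the integer gridlines: the y-axis gridline crossings are at y ∈ {-1, 1}.
4. Fitting integer coefficients to these (and the overall shape) gives p.

2*x*y^2 - x^2 - 3*y^2 + 3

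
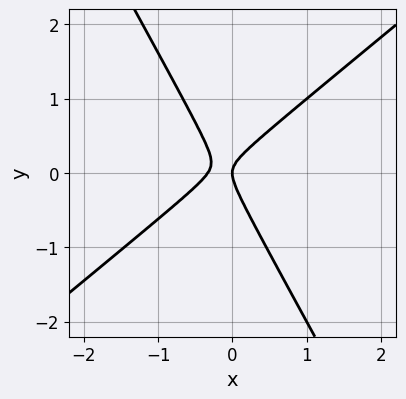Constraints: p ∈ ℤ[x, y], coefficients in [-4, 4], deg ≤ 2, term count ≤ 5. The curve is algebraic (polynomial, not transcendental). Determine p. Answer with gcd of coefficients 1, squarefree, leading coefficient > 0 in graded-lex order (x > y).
3*x^2 - 2*x*y - 2*y^2 + x

deg p = 2.
Observable constraints: one y-axis crossing is at y = 0; it crosses the x-axis at the gridline x = 0.
Assembling these constraints gives the stated polynomial.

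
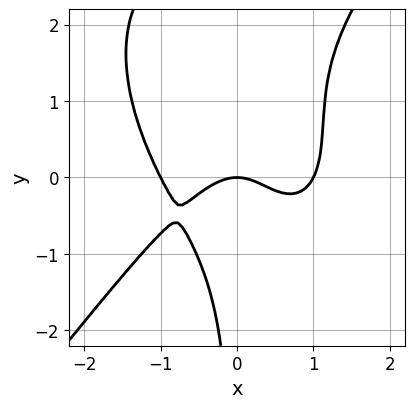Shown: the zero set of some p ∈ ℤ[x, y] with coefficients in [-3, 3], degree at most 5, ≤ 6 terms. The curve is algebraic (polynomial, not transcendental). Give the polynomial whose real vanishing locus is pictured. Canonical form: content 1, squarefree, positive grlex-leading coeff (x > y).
2*x^4 - x*y^3 + 2*x*y^2 - 2*x^2 - 2*y

1. deg p = 4.
2. Observable constraints: it crosses the y-axis at the gridline y = 0; among the integer gridlines, it crosses the x-axis at x ∈ {-1, 0, 1}.
3. The integer polynomial consistent with all of this is the stated p.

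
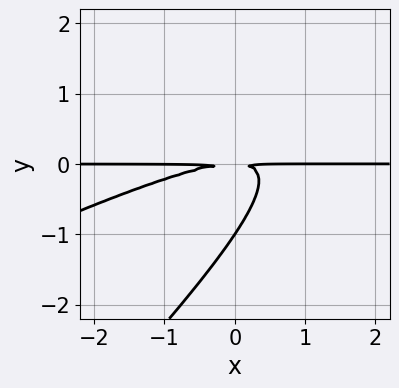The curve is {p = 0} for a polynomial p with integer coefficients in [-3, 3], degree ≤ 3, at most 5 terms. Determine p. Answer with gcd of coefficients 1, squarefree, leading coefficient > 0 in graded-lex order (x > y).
x^2*y - 3*x*y^2 + 2*y^3 + 2*y^2

deg p = 3.
Observable constraints: every point of the x-axis in the box is on the curve; it meets the y-axis at y = -1 (among the integer gridlines).
The integer polynomial consistent with all of this is the stated p.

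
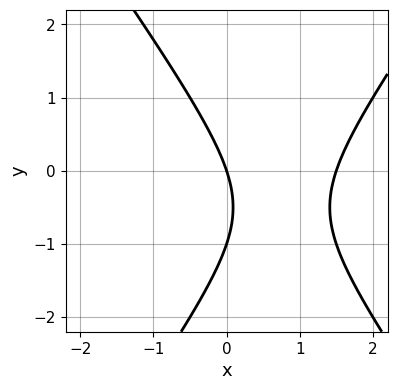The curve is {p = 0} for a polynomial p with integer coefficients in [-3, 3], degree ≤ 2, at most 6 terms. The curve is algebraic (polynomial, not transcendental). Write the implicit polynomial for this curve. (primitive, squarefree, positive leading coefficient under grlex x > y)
First, degree: no degree-1 curve has this shape, so deg p = 2.
Then, from the axis intercepts and sections: the y-axis gridline crossings are at y ∈ {-1, 0}; it crosses the x-axis at the gridline x = 0.
Finally, matching integer coefficients to the picture gives p.

2*x^2 - y^2 - 3*x - y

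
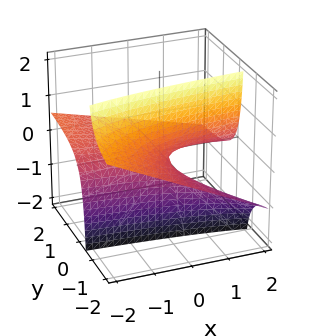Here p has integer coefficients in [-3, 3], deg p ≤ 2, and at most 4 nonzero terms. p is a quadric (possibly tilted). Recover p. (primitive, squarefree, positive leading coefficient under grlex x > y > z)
x*y + 3*y*z + 2*z

The degree is 2 — the shape is more complex than any degree-1 surface.
Observable constraints: every point of the y-axis in the box is on the surface; it crosses the z-axis at the gridline z = 0; every point of the x-axis in the box is on the surface.
Putting this together gives p.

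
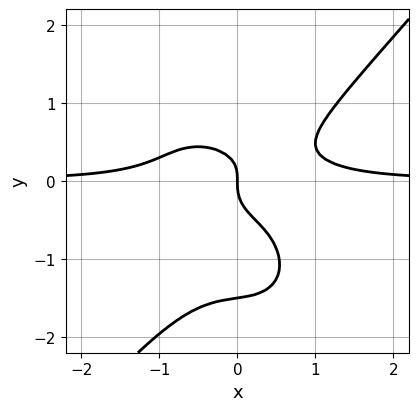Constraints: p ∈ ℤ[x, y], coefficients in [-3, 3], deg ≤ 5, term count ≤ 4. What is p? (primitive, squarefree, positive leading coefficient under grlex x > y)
The degree is 4 — no degree-3 curve has this shape.
Observable constraints: it meets the x-axis at x = 0 (among the integer gridlines); it crosses the y-axis at the gridline y = 0.
The integer polynomial consistent with all of this is the stated p.

3*x^3*y - 2*y^4 - 3*y^3 - x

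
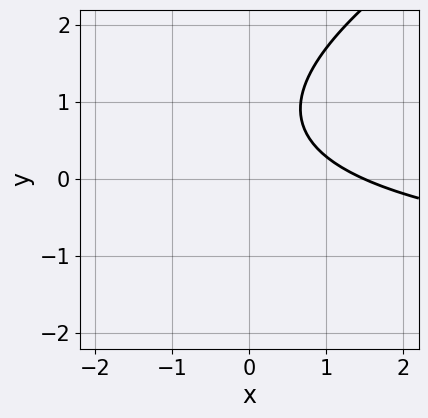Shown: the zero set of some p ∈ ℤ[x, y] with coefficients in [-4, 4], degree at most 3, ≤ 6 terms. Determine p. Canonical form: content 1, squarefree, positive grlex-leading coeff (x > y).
x*y - 2*y^2 + 2*x + 3*y - 3

Degree: a generic line meets the curve in up to 2 points, so deg p = 2.
Against the integer gridlines: the curve avoids every integer y-axis point in the box.
These observations pin down the coefficients.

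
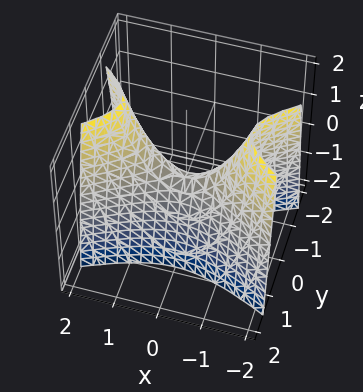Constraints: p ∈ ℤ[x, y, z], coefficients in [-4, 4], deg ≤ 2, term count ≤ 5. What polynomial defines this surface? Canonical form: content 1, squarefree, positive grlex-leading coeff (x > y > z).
x^2 - 3*y^2 - z

1. Degree: a saddle surface; a quadric, so deg p = 2.
2. Symmetries: the y ↦ −y reflection is a symmetry, so y appears only in even powers; mirror symmetry x ↦ −x ⇒ only even powers of x.
3. Against the integer gridlines: it crosses the x-axis at the gridline x = 0; it crosses the z-axis at the gridline z = 0; it crosses the y-axis at the gridline y = 0.
4. Assembling these constraints gives the stated polynomial.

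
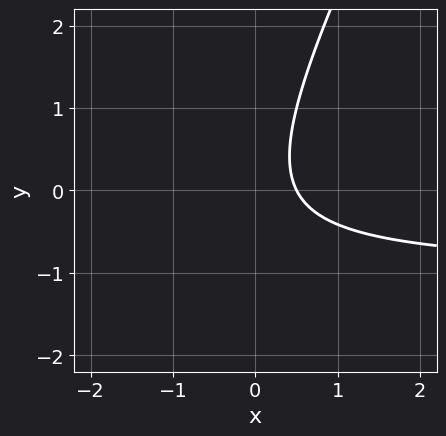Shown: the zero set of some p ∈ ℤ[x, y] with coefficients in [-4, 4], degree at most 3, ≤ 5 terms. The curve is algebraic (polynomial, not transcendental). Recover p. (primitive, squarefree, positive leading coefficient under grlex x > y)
The degree is 2 — the shape is more complex than any degree-1 curve.
From the visible intercepts: it misses every integer gridline on the y-axis.
Matching integer coefficients to the picture gives p.

2*x*y - y^2 + 2*x - 1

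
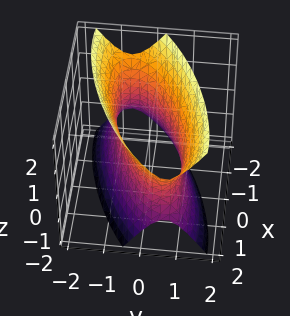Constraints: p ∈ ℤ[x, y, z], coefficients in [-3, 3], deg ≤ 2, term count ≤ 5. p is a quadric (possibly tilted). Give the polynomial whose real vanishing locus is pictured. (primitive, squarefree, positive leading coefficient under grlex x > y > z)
(a) Degree: a generic line meets the surface in up to 2 points, so deg p = 2.
(b) Observable constraints: no z-intercept at any integer in the box.
(c) The integer polynomial consistent with all of this is the stated p.

x^2 - 2*x*y + 3*y^2 - z^2 - 2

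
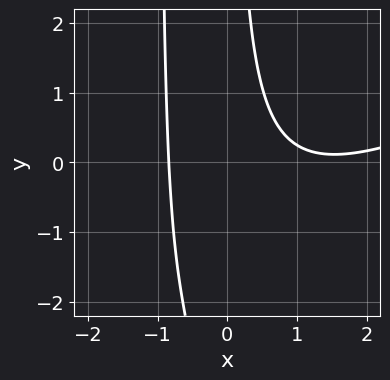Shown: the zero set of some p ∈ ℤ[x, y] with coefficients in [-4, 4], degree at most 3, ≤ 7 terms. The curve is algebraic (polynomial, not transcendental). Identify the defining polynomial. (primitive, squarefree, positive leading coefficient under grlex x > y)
x^3 - 2*x^2*y - 2*x^2 - 2*x*y + 2

First, the degree is 3 — the shape is more complex than any degree-2 curve.
Then, observable constraints: the curve avoids every integer y-axis point in the box.
Finally, the integer polynomial consistent with all of this is the stated p.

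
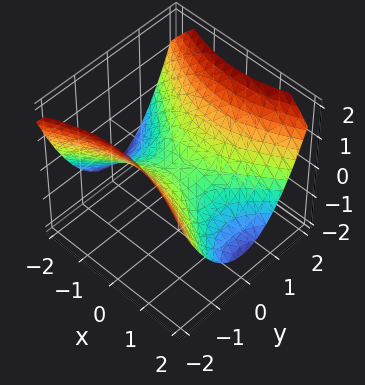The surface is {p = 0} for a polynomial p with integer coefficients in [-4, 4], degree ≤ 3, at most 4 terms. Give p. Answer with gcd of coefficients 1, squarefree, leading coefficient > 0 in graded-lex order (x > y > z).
x^2 - 2*y^2 + 3*z

First, the degree is 2 — a saddle surface; a quadric.
Next, symmetries: it's symmetric under y → −y, forcing even powers of y; it's symmetric under x → −x, forcing even powers of x.
Next, against the integer gridlines: one z-axis crossing is at z = 0; it meets the x-axis at x = 0 (among the integer gridlines).
Finally, putting this together gives p.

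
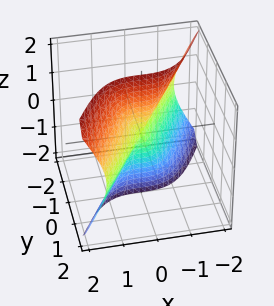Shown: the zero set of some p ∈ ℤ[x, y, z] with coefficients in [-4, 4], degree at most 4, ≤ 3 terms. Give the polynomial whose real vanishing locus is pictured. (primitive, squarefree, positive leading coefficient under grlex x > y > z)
3*x^3 - y^3 - 3*y*z^2

deg p = 3. No degree-2 surface has this shape.
Checking where it meets the axes: every point of the z-axis in the box is on the surface; it meets the y-axis at y = 0 (among the integer gridlines); it meets the x-axis at x = 0 (among the integer gridlines).
Putting this together gives p.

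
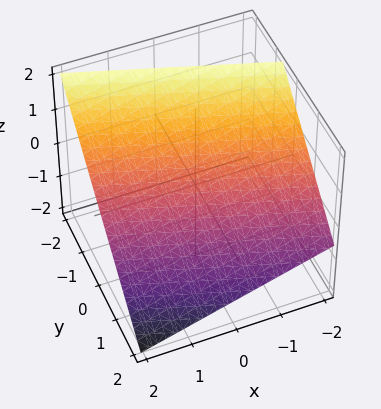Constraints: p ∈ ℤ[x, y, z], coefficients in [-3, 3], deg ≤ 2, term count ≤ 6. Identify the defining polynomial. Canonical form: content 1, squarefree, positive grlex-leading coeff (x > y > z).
(a) deg p = 1. The surface is flat (a plane).
(b) From the visible intercepts: one x-axis crossing is at x = 2.
(c) Assembling these constraints gives the stated polynomial.

x + 3*y + 3*z - 2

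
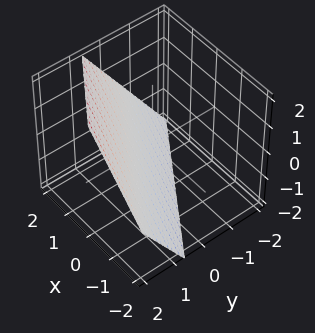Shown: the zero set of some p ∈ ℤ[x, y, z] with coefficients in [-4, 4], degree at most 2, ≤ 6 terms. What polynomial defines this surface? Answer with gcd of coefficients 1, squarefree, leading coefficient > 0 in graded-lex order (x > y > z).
2*x + 3*y - 2*z - 2

The degree is 1 — the surface is flat (a plane).
Observable constraints: one z-axis crossing is at z = -1; it crosses the x-axis at the gridline x = 1.
These observations pin down the coefficients.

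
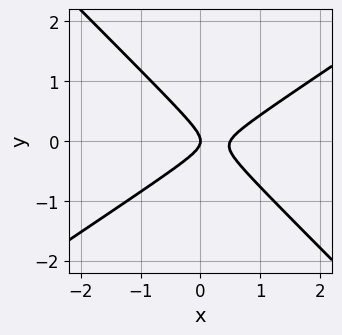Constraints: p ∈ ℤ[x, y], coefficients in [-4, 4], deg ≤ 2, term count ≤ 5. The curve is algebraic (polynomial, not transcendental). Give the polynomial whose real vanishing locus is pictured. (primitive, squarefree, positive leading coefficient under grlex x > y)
2*x^2 - x*y - 3*y^2 - x

1. Degree: a generic line meets the curve in up to 2 points, so deg p = 2.
2. From the axis intercepts and sections: one y-axis crossing is at y = 0; it crosses the x-axis at the gridline x = 0.
3. Together with the visible shape, these determine p as stated.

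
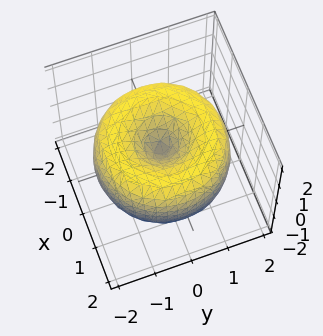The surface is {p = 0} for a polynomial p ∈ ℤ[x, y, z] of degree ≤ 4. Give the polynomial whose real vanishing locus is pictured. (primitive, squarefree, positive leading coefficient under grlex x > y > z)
x^4 + 2*x^2*y^2 + y^4 - 3*x^2 - 3*y^2 + 2*z^2

First, deg p = 4. A generic line meets the surface in up to 4 points.
Next, symmetry: the surface is invariant under rotation about z: p = q(x² + y², z).
Next, checking where it meets the axes: it crosses the y-axis at the gridline y = 0; one z-axis crossing is at z = 0.
Finally, putting this together gives p.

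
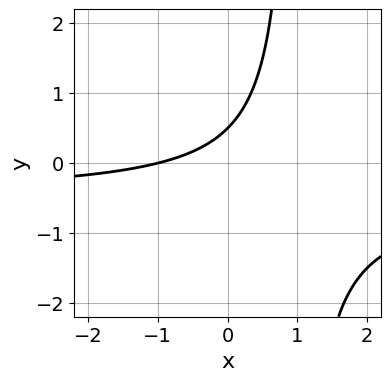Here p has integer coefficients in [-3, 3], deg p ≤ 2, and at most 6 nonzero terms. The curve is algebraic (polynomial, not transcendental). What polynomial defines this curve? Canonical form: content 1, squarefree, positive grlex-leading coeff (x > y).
2*x*y + x - 2*y + 1

First, deg p = 2. A generic line meets the curve in up to 2 points.
Then, checking where it meets the axes: it crosses the x-axis at the gridline x = -1.
Finally, together with the visible shape, these determine p as stated.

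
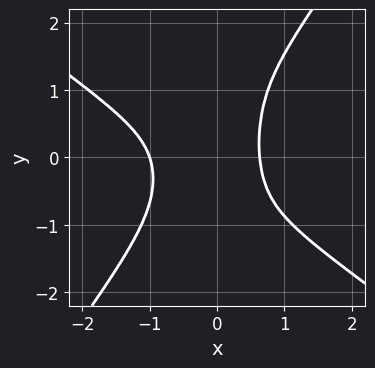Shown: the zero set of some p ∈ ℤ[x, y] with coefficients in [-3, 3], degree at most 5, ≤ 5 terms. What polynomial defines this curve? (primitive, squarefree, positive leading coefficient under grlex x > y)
3*x^4 + 2*x^3*y - 3*x^2*y^2 + 2*x^3 - 1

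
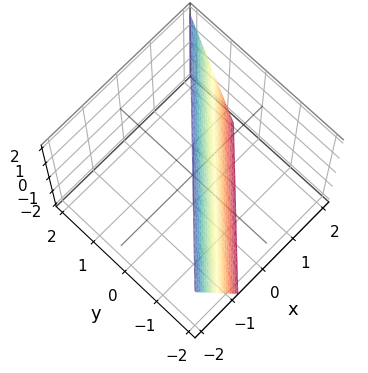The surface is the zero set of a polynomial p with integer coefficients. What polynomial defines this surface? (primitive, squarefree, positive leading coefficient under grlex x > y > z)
The degree is 1 — the surface is flat (a plane).
Against the integer gridlines: it meets the z-axis at z = 2 (among the integer gridlines).
These observations pin down the coefficients.

3*x - 3*y + z - 2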